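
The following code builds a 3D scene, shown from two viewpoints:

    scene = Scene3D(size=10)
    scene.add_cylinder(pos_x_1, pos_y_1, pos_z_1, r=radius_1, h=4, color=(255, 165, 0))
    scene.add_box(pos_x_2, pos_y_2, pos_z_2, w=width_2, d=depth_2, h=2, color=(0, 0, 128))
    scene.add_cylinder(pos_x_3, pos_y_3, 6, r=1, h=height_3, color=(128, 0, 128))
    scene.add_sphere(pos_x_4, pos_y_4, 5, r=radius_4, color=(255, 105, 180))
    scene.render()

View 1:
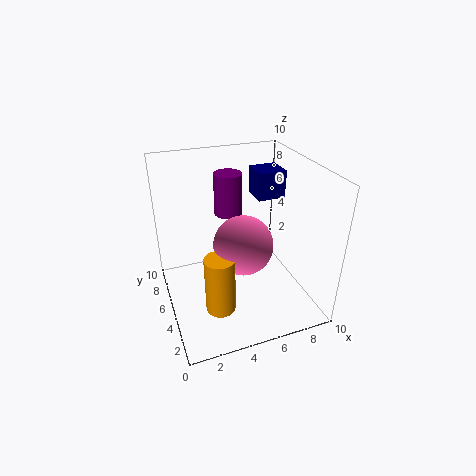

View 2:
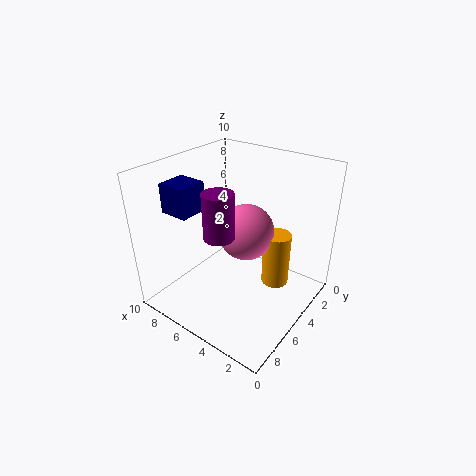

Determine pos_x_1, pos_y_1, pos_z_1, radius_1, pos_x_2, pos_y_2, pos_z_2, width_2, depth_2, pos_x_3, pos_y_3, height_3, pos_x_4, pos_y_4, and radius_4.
pos_x_1 = 3
pos_y_1 = 3
pos_z_1 = 1
radius_1 = 1
pos_x_2 = 7
pos_y_2 = 6
pos_z_2 = 7
width_2 = 2
depth_2 = 2
pos_x_3 = 5
pos_y_3 = 7
height_3 = 3
pos_x_4 = 5
pos_y_4 = 4
radius_4 = 2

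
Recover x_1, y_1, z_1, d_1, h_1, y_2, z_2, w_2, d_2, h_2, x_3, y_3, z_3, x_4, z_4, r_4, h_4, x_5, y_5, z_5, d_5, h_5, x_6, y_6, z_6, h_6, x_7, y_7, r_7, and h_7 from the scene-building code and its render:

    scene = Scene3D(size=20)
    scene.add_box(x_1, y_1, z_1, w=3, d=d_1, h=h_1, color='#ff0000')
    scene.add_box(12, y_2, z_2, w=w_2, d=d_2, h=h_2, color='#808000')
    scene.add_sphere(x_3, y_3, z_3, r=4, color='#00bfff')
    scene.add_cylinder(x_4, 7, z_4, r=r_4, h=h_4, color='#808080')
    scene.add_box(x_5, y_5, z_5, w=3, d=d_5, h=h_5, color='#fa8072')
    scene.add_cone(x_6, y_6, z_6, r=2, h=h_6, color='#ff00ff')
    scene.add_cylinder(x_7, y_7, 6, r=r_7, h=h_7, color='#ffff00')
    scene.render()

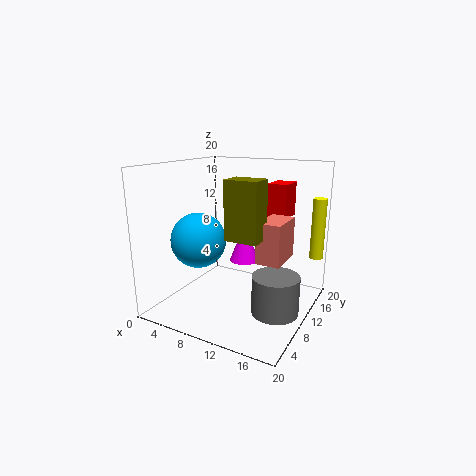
x_1 = 12, y_1 = 15, z_1 = 12, d_1 = 4, h_1 = 5, y_2 = 3, z_2 = 12, w_2 = 4, d_2 = 3, h_2 = 7, x_3 = 4, y_3 = 9, z_3 = 9, x_4 = 17, z_4 = 2, r_4 = 3, h_4 = 5, x_5 = 15, y_5 = 5, z_5 = 9, d_5 = 5, h_5 = 5, x_6 = 11, y_6 = 10, z_6 = 7, h_6 = 5, x_7 = 19, y_7 = 18, r_7 = 1, h_7 = 9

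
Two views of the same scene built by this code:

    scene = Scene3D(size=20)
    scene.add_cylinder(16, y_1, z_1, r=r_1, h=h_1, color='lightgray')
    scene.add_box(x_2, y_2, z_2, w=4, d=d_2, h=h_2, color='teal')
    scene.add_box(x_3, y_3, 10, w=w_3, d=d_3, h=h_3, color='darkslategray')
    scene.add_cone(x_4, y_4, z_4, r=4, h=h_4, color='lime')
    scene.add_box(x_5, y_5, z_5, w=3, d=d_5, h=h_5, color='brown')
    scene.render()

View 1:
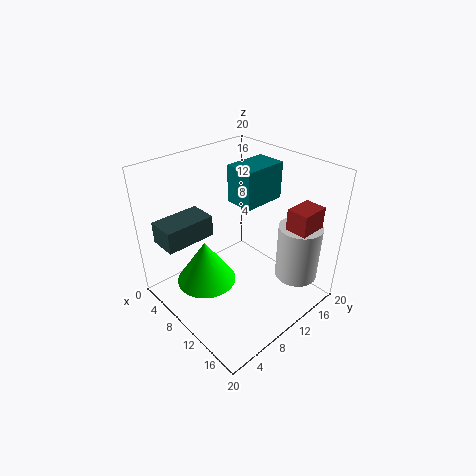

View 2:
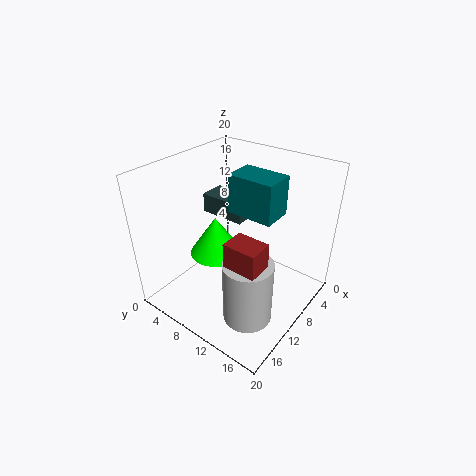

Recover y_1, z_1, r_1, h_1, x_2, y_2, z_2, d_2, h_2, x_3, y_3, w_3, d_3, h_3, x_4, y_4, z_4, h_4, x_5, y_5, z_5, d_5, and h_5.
y_1 = 16, z_1 = 4, r_1 = 3, h_1 = 8, x_2 = 8, y_2 = 10, z_2 = 15, d_2 = 6, h_2 = 5, x_3 = 3, y_3 = 1, w_3 = 4, d_3 = 7, h_3 = 3, x_4 = 9, y_4 = 5, z_4 = 5, h_4 = 6, x_5 = 15, y_5 = 14, z_5 = 12, d_5 = 4, h_5 = 3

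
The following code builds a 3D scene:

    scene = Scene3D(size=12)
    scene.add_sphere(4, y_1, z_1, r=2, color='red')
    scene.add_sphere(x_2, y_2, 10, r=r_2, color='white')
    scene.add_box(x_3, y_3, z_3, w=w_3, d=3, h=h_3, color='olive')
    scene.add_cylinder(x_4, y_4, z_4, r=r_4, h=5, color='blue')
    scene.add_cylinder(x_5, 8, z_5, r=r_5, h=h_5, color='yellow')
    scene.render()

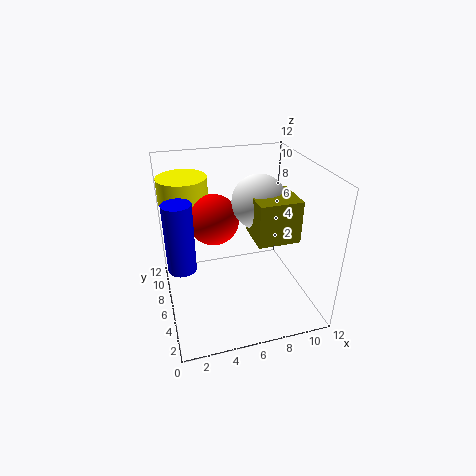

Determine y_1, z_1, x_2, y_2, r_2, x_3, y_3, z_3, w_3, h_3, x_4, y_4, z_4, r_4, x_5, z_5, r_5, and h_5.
y_1 = 6, z_1 = 8, x_2 = 7, y_2 = 4, r_2 = 2, x_3 = 6, y_3 = 1, z_3 = 8, w_3 = 3, h_3 = 3, x_4 = 1, y_4 = 3, z_4 = 6, r_4 = 1, x_5 = 2, z_5 = 9, r_5 = 2, h_5 = 2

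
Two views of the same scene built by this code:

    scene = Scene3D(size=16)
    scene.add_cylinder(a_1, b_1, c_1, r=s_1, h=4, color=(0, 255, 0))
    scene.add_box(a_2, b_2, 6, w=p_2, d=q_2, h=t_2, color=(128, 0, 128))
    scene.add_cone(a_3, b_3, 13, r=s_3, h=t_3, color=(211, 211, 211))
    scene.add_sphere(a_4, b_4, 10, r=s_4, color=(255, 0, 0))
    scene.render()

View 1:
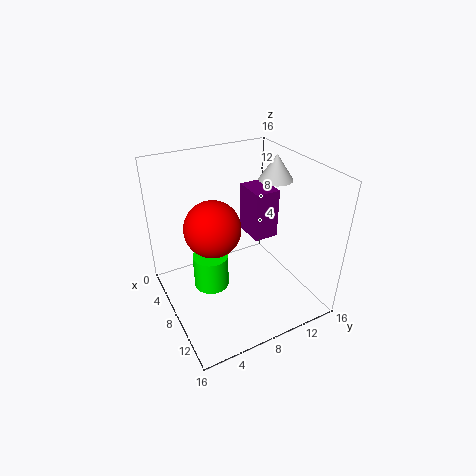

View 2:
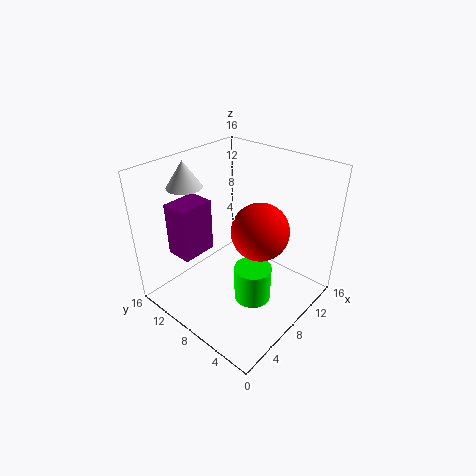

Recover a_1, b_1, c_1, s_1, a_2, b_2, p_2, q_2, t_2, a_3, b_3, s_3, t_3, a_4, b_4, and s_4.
a_1 = 7
b_1 = 5
c_1 = 2
s_1 = 2
a_2 = 3
b_2 = 11
p_2 = 4
q_2 = 3
t_2 = 6
a_3 = 6
b_3 = 14
s_3 = 2
t_3 = 3
a_4 = 8
b_4 = 5
s_4 = 3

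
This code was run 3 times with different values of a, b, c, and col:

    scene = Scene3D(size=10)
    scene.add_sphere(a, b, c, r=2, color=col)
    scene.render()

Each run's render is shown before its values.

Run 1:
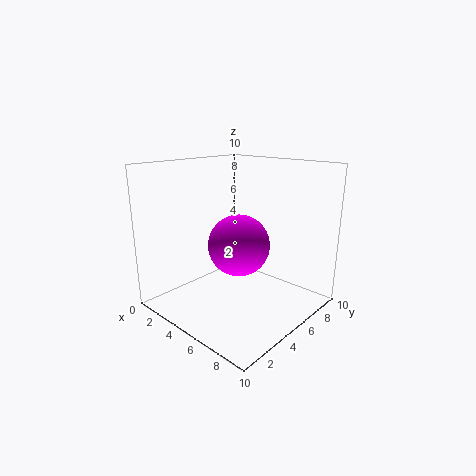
a = 6, b = 4, c = 5, col = 'magenta'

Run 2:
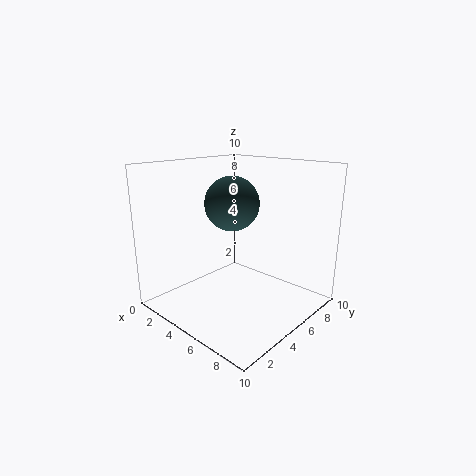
a = 3.5, b = 6, c = 7, col = 'darkslategray'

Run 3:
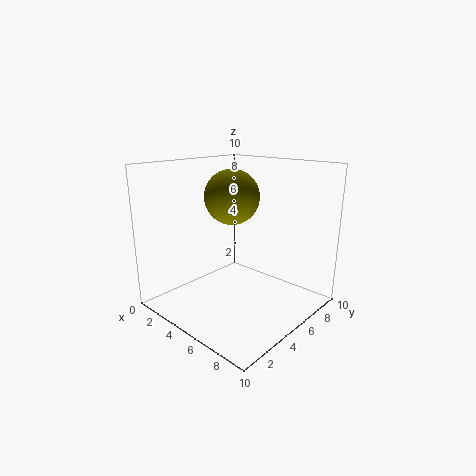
a = 3.5, b = 6, c = 7.5, col = 'olive'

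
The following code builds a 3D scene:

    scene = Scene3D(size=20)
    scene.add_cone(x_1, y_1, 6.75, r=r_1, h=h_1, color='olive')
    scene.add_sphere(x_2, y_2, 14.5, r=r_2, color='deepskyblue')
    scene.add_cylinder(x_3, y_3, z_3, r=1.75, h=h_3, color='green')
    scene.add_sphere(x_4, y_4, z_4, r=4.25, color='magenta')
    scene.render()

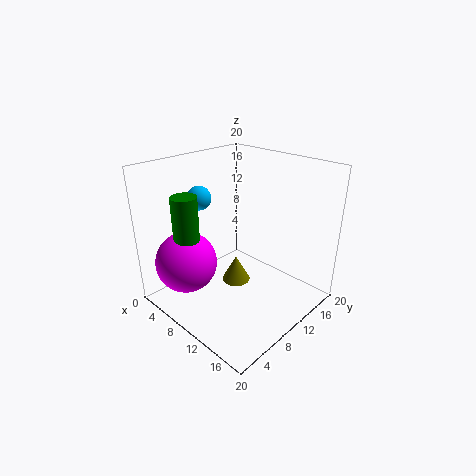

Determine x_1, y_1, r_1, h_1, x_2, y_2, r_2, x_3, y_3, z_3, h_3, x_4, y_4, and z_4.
x_1 = 13.25, y_1 = 6.25, r_1 = 1.75, h_1 = 3.25, x_2 = 3.5, y_2 = 8.75, r_2 = 1.75, x_3 = 6, y_3 = 4.25, z_3 = 8.75, h_3 = 7.75, x_4 = 5.5, y_4 = 4.25, z_4 = 6.75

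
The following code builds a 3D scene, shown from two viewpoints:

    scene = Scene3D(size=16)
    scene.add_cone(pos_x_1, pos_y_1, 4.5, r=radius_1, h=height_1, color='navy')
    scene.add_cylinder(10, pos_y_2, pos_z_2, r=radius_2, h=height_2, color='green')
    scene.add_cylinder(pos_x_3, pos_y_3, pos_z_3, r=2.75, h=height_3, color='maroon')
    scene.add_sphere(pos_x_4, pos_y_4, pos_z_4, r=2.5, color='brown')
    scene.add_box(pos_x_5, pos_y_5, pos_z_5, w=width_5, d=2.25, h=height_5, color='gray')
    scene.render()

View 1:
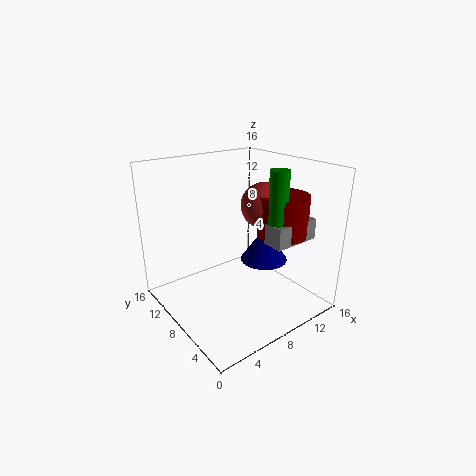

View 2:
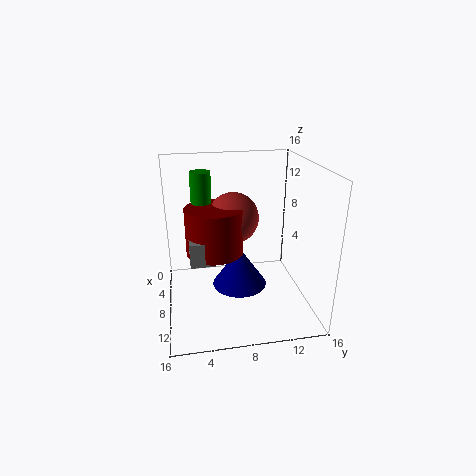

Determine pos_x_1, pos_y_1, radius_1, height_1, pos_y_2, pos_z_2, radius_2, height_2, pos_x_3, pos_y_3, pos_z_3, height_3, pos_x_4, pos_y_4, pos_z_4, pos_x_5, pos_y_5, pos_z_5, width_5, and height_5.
pos_x_1 = 11.5
pos_y_1 = 7.5
radius_1 = 2.75
height_1 = 4
pos_y_2 = 4
pos_z_2 = 8.75
radius_2 = 1
height_2 = 7.25
pos_x_3 = 11.75
pos_y_3 = 5
pos_z_3 = 8.5
height_3 = 4.5
pos_x_4 = 10.75
pos_y_4 = 7
pos_z_4 = 11.5
pos_x_5 = 9
pos_y_5 = 2.5
pos_z_5 = 8.25
width_5 = 5.25
height_5 = 2.25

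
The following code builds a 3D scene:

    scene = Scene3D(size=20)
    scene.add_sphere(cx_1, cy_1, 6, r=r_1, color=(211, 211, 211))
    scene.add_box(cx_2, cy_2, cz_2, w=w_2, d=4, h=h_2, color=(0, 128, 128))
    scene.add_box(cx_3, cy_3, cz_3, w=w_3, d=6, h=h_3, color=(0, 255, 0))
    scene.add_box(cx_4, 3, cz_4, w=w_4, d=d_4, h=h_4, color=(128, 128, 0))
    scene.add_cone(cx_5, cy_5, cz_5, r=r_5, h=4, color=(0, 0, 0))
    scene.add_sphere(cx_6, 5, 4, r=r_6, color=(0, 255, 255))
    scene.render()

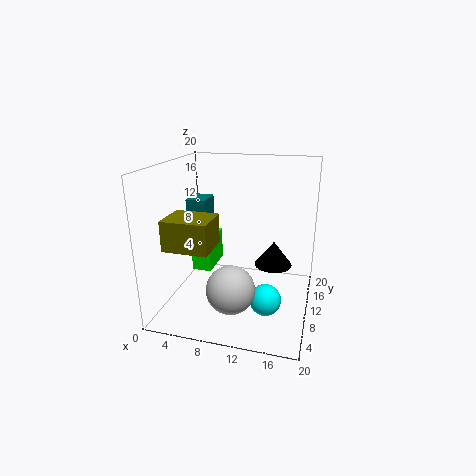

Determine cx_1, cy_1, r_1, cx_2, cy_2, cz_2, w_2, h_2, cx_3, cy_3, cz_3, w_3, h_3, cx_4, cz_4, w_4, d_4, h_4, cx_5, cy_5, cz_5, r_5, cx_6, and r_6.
cx_1 = 11, cy_1 = 3, r_1 = 3, cx_2 = 1, cy_2 = 13, cz_2 = 7, w_2 = 3, h_2 = 7, cx_3 = 2, cy_3 = 12, cz_3 = 3, w_3 = 3, h_3 = 5, cx_4 = 2, cz_4 = 10, w_4 = 6, d_4 = 5, h_4 = 4, cx_5 = 14, cy_5 = 17, cz_5 = 3, r_5 = 3, cx_6 = 15, r_6 = 2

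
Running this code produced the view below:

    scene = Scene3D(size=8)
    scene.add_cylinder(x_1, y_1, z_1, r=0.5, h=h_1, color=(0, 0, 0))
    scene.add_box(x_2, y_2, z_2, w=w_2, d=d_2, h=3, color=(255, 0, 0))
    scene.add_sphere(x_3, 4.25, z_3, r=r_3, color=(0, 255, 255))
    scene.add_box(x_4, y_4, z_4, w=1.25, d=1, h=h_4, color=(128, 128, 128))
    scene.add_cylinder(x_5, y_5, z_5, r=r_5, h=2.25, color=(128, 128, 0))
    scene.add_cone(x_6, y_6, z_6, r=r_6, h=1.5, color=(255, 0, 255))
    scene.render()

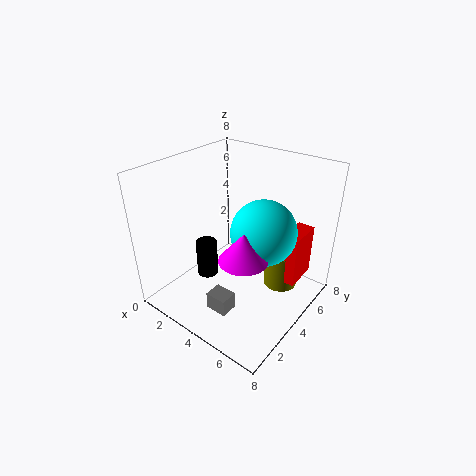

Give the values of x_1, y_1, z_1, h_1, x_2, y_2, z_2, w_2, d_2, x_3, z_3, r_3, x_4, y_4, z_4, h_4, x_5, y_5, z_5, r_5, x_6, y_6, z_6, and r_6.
x_1 = 4.25; y_1 = 1.25; z_1 = 3.5; h_1 = 1.75; x_2 = 6; y_2 = 5.25; z_2 = 1.25; w_2 = 1; d_2 = 2; x_3 = 5.5; z_3 = 4.75; r_3 = 1.75; x_4 = 3.5; y_4 = 1.75; z_4 = 0.25; h_4 = 1; x_5 = 5.75; y_5 = 6; z_5 = 0.5; r_5 = 1; x_6 = 5.5; y_6 = 2.5; z_6 = 4; r_6 = 1.25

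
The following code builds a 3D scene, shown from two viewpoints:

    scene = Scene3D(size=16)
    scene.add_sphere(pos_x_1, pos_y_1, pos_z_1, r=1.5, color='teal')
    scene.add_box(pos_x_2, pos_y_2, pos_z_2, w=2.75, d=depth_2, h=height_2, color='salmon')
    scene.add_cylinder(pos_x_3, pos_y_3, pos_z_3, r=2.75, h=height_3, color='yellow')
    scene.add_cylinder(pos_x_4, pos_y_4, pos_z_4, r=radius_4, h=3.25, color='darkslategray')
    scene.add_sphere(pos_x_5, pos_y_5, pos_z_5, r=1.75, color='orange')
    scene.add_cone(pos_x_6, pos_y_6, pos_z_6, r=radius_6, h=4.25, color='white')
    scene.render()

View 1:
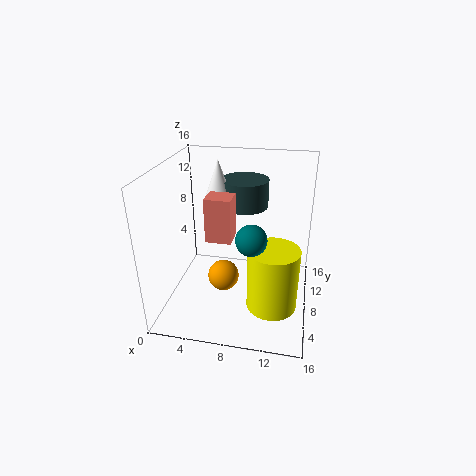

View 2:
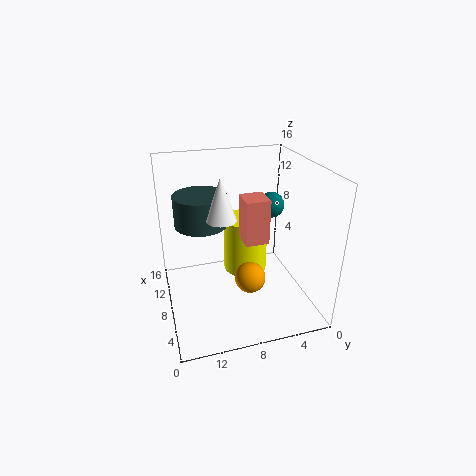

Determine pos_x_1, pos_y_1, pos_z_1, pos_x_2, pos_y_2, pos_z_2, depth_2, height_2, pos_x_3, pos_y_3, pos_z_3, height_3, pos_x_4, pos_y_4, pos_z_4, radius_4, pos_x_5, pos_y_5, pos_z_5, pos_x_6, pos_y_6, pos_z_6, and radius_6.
pos_x_1 = 10.25; pos_y_1 = 3.25; pos_z_1 = 10.5; pos_x_2 = 5; pos_y_2 = 5.5; pos_z_2 = 8.5; depth_2 = 2.5; height_2 = 4.75; pos_x_3 = 12.25; pos_y_3 = 5.75; pos_z_3 = 1.25; height_3 = 7; pos_x_4 = 8; pos_y_4 = 12; pos_z_4 = 10.25; radius_4 = 2.75; pos_x_5 = 6.5; pos_y_5 = 7; pos_z_5 = 3.5; pos_x_6 = 5.25; pos_y_6 = 10.5; pos_z_6 = 11.75; radius_6 = 1.5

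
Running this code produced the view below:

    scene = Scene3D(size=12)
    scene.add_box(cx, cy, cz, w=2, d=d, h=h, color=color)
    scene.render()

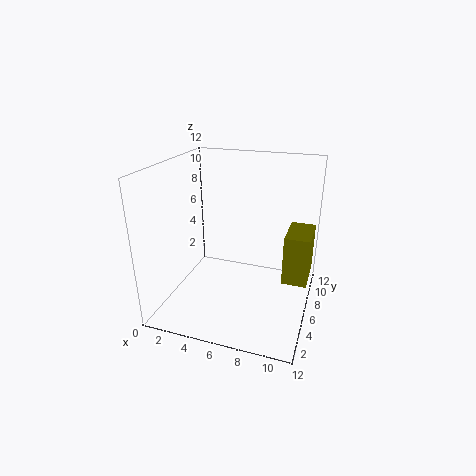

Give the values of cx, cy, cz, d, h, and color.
cx = 10; cy = 5; cz = 3; d = 3.5; h = 4; color = 'olive'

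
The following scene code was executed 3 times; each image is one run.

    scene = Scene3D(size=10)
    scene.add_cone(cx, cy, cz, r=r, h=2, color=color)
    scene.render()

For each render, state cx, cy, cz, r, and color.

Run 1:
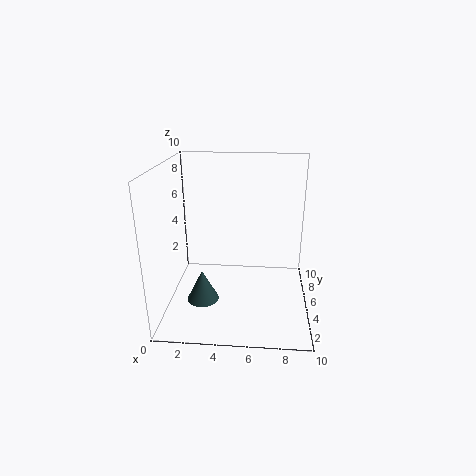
cx = 3
cy = 2
cz = 2
r = 1
color = 'darkslategray'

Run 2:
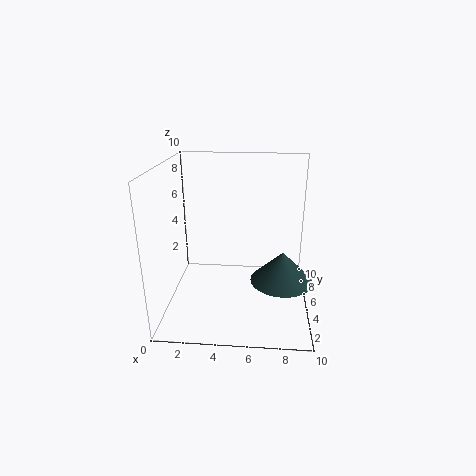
cx = 8
cy = 3
cz = 3
r = 2
color = 'darkslategray'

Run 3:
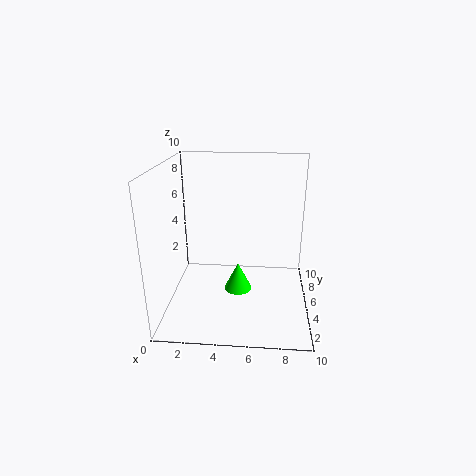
cx = 5
cy = 5
cz = 1
r = 1
color = 'lime'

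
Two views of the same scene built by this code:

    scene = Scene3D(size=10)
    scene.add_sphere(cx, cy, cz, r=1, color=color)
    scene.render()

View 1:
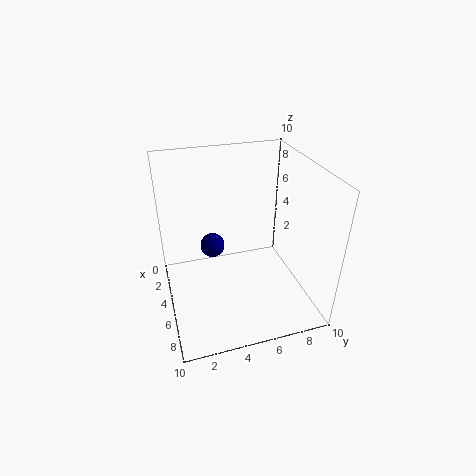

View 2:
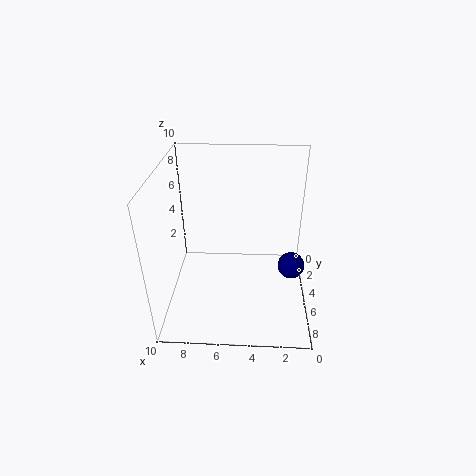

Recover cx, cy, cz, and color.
cx = 1; cy = 4; cz = 2; color = 'navy'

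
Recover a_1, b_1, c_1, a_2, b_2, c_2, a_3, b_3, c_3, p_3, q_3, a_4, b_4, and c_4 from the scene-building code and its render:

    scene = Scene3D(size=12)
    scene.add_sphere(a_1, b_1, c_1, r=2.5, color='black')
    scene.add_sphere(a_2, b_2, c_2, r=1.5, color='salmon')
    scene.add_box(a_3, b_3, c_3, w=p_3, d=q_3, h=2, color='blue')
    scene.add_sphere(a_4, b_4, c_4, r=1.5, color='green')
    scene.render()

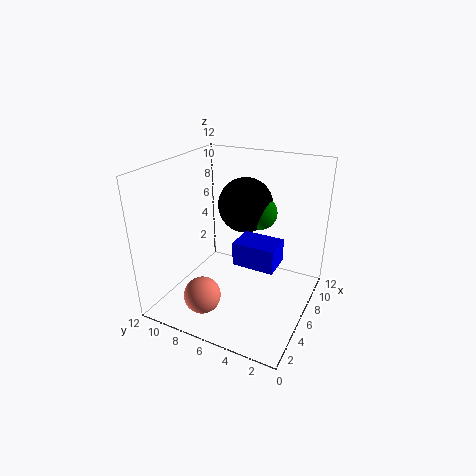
a_1 = 9.5, b_1 = 7, c_1 = 7.5, a_2 = 2.5, b_2 = 7.5, c_2 = 2, a_3 = 5, b_3 = 2.5, c_3 = 4, p_3 = 2.5, q_3 = 3.5, a_4 = 9.5, b_4 = 5.5, c_4 = 7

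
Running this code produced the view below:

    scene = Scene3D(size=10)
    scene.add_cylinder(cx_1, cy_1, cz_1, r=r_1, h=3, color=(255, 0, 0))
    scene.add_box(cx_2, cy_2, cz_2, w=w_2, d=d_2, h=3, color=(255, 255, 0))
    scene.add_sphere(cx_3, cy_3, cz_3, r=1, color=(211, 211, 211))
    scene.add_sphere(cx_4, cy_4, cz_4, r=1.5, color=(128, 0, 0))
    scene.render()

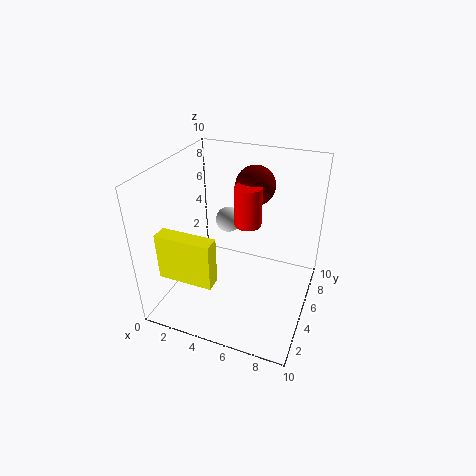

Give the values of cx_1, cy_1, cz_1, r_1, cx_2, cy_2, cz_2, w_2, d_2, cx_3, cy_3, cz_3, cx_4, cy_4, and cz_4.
cx_1 = 5, cy_1 = 7, cz_1 = 5, r_1 = 1, cx_2 = 1.5, cy_2 = 0.5, cz_2 = 4, w_2 = 3.5, d_2 = 1, cx_3 = 3, cy_3 = 8, cz_3 = 4.5, cx_4 = 5, cy_4 = 8.5, cz_4 = 7.5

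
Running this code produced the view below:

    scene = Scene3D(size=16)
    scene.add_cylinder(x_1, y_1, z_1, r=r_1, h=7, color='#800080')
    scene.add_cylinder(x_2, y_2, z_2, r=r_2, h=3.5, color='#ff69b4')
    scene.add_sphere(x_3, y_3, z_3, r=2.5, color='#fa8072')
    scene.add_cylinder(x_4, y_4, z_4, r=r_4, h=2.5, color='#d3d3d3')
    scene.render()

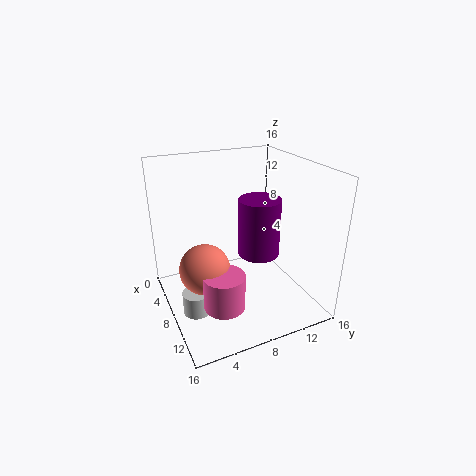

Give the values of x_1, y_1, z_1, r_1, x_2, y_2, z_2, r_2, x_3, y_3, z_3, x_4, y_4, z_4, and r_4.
x_1 = 6.5, y_1 = 11.5, z_1 = 4.5, r_1 = 2.5, x_2 = 13.5, y_2 = 4, z_2 = 4, r_2 = 2, x_3 = 11, y_3 = 3, z_3 = 7, x_4 = 9, y_4 = 2.5, z_4 = 0.5, r_4 = 1.5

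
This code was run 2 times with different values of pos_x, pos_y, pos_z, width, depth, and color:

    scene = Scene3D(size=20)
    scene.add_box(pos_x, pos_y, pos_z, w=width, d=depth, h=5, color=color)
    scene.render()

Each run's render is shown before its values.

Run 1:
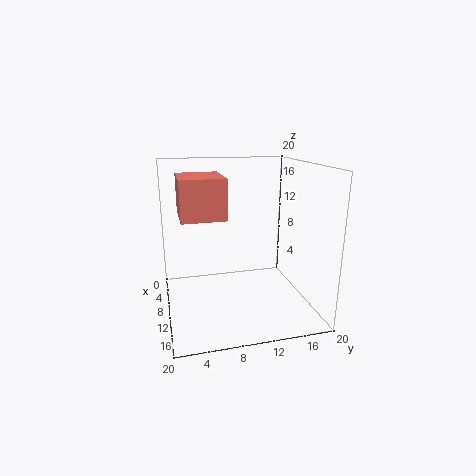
pos_x = 8.5
pos_y = 2
pos_z = 14
width = 6.5
depth = 5.5
color = 'salmon'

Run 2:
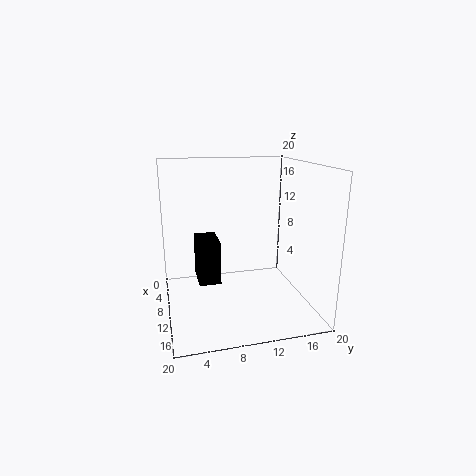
pos_x = 14
pos_y = 3.5
pos_z = 7.5
width = 4
depth = 2.5
color = 'black'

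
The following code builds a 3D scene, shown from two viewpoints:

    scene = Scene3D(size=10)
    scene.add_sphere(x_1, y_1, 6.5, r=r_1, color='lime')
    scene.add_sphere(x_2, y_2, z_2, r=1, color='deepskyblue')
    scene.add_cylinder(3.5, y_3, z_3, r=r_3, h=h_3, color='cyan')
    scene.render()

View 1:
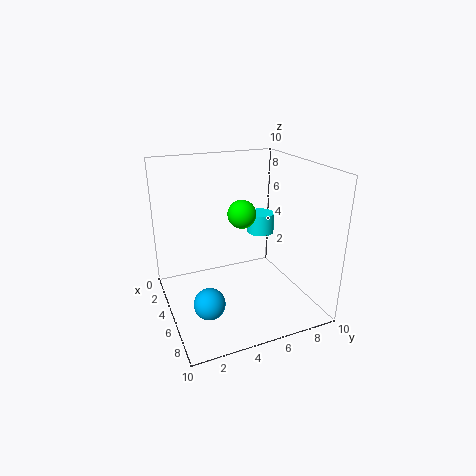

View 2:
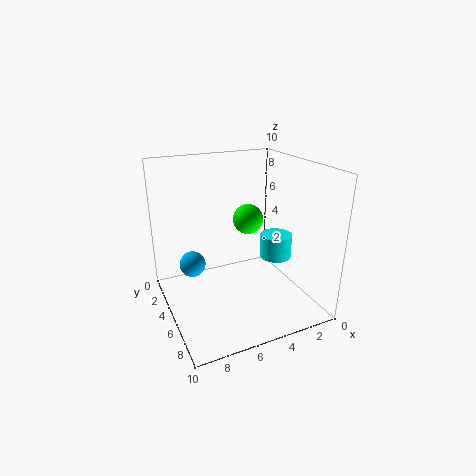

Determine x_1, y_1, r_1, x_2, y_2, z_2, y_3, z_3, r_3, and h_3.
x_1 = 4.5; y_1 = 5.5; r_1 = 1; x_2 = 7.5; y_2 = 2; z_2 = 2; y_3 = 7.5; z_3 = 4.5; r_3 = 1; h_3 = 1.5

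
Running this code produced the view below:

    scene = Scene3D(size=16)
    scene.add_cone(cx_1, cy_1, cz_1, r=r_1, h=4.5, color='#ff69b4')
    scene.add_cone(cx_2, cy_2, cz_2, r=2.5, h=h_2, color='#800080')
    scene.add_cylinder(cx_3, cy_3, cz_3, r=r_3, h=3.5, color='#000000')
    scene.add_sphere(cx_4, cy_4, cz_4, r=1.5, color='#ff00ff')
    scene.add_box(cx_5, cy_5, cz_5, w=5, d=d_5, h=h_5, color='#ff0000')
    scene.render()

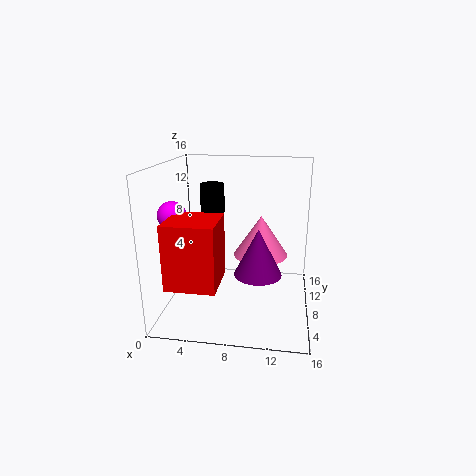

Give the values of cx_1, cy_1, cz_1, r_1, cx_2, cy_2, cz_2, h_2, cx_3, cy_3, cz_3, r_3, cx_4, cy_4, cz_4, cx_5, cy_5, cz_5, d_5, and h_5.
cx_1 = 10.5; cy_1 = 8.5; cz_1 = 6; r_1 = 3; cx_2 = 10.5; cy_2 = 5.5; cz_2 = 5; h_2 = 5; cx_3 = 4; cy_3 = 13; cz_3 = 9.5; r_3 = 1.5; cx_4 = 1.5; cy_4 = 5.5; cz_4 = 11; cx_5 = 2; cy_5 = 0.5; cz_5 = 5; d_5 = 5; h_5 = 6.5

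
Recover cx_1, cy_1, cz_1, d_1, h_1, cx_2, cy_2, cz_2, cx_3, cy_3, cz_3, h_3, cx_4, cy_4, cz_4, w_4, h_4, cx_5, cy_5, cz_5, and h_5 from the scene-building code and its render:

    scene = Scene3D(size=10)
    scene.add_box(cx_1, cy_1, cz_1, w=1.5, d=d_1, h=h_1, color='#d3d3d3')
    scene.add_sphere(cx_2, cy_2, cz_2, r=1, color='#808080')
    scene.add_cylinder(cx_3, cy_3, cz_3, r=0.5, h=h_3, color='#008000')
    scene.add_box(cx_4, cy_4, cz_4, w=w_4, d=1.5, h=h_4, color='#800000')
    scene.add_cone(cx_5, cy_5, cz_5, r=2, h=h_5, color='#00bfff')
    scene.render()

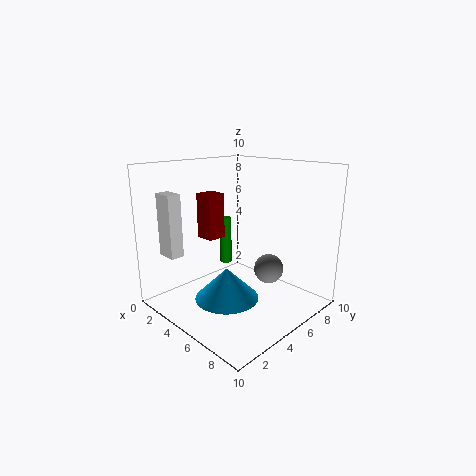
cx_1 = 0.5
cy_1 = 1.5
cz_1 = 3.5
d_1 = 1
h_1 = 4.5
cx_2 = 7
cy_2 = 6
cz_2 = 3
cx_3 = 0.5
cy_3 = 8
cz_3 = 1
h_3 = 4
cx_4 = 0.5
cy_4 = 5
cz_4 = 4
w_4 = 1.5
h_4 = 3.5
cx_5 = 6.5
cy_5 = 2.5
cz_5 = 2
h_5 = 2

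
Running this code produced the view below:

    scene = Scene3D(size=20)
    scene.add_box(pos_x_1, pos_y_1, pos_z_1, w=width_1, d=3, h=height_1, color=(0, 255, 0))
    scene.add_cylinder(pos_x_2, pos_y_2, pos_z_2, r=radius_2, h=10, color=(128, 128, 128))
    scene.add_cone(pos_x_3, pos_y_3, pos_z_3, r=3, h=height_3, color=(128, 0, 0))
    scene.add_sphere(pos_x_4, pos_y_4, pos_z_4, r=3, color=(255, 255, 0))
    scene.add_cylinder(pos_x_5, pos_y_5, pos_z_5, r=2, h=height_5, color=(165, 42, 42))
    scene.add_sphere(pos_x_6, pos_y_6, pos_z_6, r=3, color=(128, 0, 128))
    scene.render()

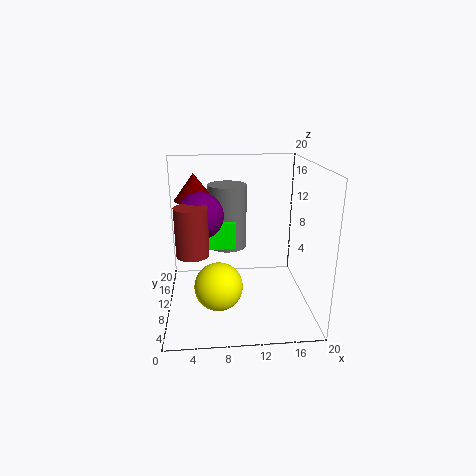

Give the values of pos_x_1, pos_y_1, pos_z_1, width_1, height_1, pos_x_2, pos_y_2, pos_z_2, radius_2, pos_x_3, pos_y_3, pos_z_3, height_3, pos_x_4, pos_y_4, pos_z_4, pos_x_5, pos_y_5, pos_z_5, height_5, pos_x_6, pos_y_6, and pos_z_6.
pos_x_1 = 6, pos_y_1 = 13, pos_z_1 = 7, width_1 = 4, height_1 = 4, pos_x_2 = 9, pos_y_2 = 17, pos_z_2 = 6, radius_2 = 3, pos_x_3 = 4, pos_y_3 = 16, pos_z_3 = 14, height_3 = 4, pos_x_4 = 7, pos_y_4 = 4, pos_z_4 = 6, pos_x_5 = 4, pos_y_5 = 5, pos_z_5 = 10, height_5 = 6, pos_x_6 = 5, pos_y_6 = 8, pos_z_6 = 14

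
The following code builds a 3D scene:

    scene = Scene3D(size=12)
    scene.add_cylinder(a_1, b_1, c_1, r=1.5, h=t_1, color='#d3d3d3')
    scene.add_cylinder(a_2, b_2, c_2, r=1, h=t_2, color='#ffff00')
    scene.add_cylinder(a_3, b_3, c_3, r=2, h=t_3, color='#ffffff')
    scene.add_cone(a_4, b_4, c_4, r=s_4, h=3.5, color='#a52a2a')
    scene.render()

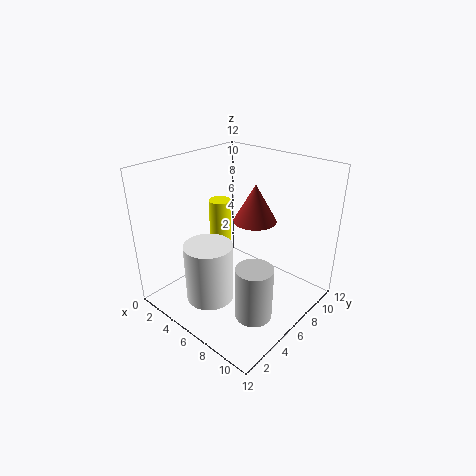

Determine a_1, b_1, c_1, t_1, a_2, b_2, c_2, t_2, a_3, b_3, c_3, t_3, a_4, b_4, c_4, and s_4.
a_1 = 9; b_1 = 4.5; c_1 = 0.5; t_1 = 4.5; a_2 = 2.5; b_2 = 7.5; c_2 = 2; t_2 = 6; a_3 = 5; b_3 = 3.5; c_3 = 1; t_3 = 5; a_4 = 5; b_4 = 9.5; c_4 = 6; s_4 = 2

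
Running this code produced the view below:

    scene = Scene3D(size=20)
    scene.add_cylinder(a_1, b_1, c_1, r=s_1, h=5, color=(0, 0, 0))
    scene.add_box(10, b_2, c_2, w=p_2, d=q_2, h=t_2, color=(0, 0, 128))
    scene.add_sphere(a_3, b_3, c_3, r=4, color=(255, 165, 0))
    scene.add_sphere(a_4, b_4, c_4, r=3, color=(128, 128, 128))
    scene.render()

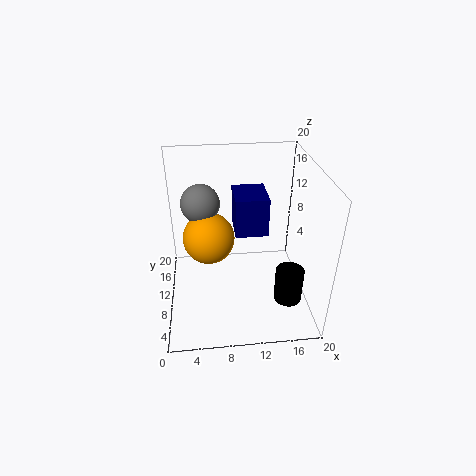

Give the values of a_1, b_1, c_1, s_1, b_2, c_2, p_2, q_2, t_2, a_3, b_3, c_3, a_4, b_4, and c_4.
a_1 = 17; b_1 = 7; c_1 = 1; s_1 = 2; b_2 = 13; c_2 = 8; p_2 = 5; q_2 = 6; t_2 = 6; a_3 = 6; b_3 = 15; c_3 = 7; a_4 = 5; b_4 = 17; c_4 = 12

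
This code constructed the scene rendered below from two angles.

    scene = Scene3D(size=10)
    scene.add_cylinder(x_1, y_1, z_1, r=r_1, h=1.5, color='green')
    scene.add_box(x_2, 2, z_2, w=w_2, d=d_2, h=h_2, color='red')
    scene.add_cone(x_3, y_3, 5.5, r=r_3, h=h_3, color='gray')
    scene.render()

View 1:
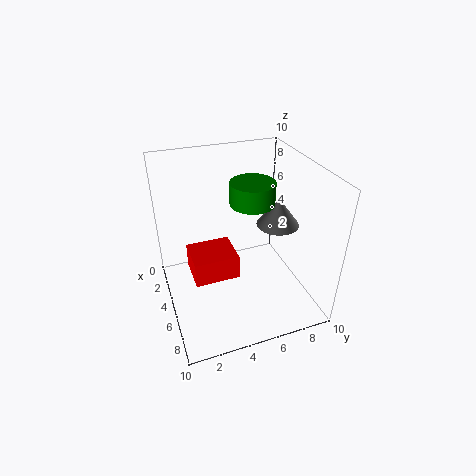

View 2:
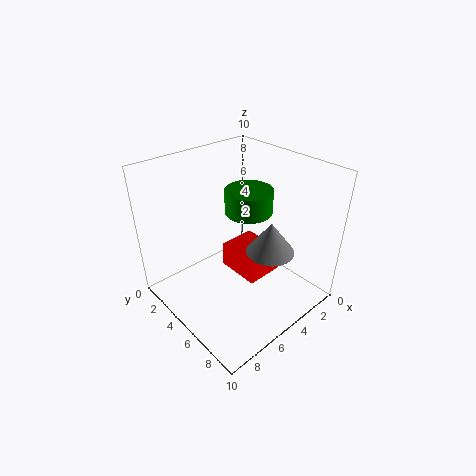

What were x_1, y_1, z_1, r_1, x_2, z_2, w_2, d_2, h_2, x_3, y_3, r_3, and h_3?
x_1 = 5
y_1 = 6
z_1 = 7.5
r_1 = 1.5
x_2 = 1
z_2 = 0.5
w_2 = 3
d_2 = 3.5
h_2 = 2
x_3 = 5
y_3 = 8
r_3 = 1.5
h_3 = 2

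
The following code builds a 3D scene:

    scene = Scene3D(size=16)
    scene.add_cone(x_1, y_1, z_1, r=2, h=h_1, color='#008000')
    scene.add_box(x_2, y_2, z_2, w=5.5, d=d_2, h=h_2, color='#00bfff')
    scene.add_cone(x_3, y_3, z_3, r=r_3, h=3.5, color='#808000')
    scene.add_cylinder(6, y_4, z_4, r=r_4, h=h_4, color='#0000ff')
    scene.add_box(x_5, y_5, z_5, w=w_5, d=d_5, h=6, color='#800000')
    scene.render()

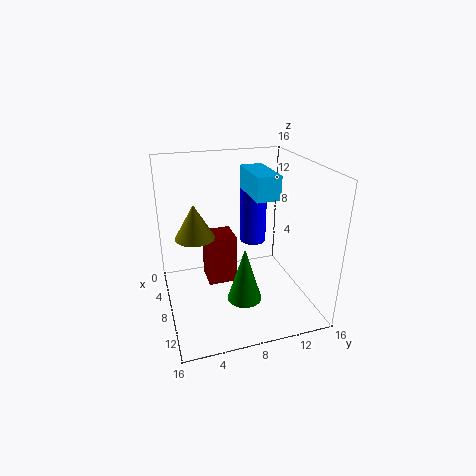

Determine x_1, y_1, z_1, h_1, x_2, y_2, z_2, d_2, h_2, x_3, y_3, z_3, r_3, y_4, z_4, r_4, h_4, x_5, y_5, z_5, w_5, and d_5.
x_1 = 9; y_1 = 8.5; z_1 = 0.5; h_1 = 6.5; x_2 = 5.5; y_2 = 9; z_2 = 13; d_2 = 2.5; h_2 = 2.5; x_3 = 9.5; y_3 = 3; z_3 = 9.5; r_3 = 2; y_4 = 10.5; z_4 = 6.5; r_4 = 1.5; h_4 = 8; x_5 = 2.5; y_5 = 5; z_5 = 1; w_5 = 3.5; d_5 = 3.5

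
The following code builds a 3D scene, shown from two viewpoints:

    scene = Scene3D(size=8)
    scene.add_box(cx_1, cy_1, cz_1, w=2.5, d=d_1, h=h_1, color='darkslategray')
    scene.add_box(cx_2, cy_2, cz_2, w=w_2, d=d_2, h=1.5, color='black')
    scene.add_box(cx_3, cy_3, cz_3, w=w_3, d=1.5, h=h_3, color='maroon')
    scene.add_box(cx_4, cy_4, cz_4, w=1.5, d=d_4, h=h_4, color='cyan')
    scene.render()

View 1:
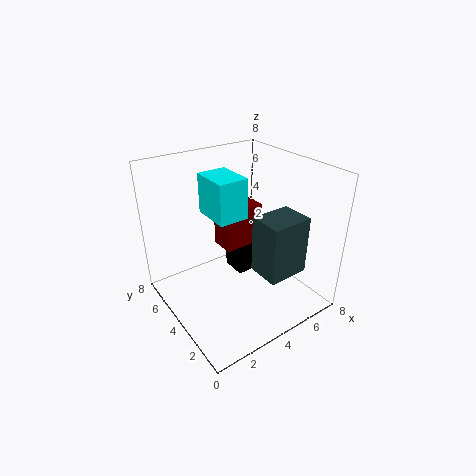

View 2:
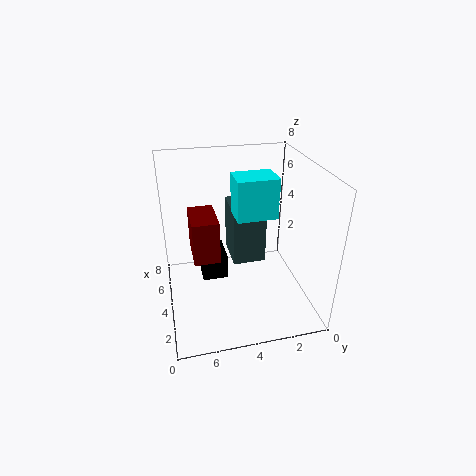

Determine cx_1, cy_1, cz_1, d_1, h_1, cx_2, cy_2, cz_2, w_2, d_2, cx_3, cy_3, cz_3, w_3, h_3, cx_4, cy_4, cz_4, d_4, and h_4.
cx_1 = 5; cy_1 = 2; cz_1 = 1.5; d_1 = 2; h_1 = 3.5; cx_2 = 4.5; cy_2 = 4.5; cz_2 = 1; w_2 = 2; d_2 = 1.5; cx_3 = 4; cy_3 = 5; cz_3 = 2.5; w_3 = 2.5; h_3 = 2.5; cx_4 = 2; cy_4 = 2.5; cz_4 = 6; d_4 = 2; h_4 = 2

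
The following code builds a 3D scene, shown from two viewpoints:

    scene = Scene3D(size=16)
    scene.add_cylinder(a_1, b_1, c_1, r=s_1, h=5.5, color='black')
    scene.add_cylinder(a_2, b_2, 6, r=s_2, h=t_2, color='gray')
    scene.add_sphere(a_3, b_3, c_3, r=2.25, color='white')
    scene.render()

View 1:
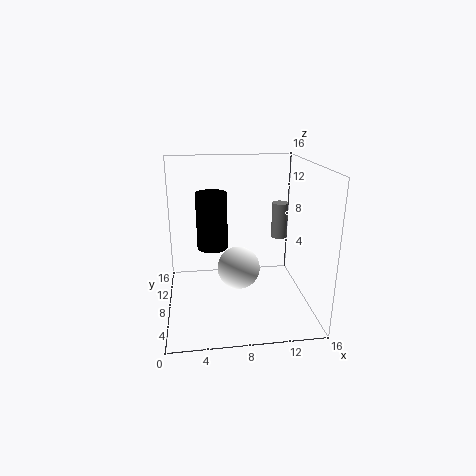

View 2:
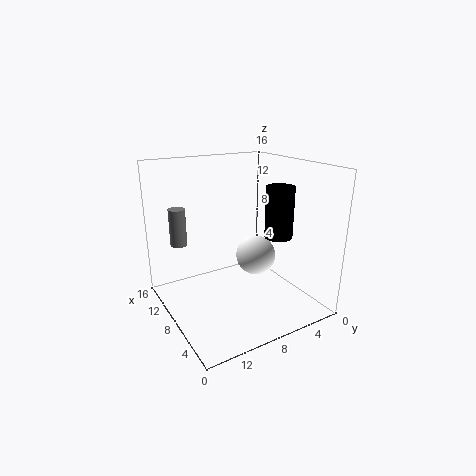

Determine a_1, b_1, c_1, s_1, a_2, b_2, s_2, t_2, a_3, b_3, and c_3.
a_1 = 5; b_1 = 4.75; c_1 = 8.5; s_1 = 1.5; a_2 = 14; b_2 = 12.75; s_2 = 1; t_2 = 4.5; a_3 = 7.75; b_3 = 5.75; c_3 = 5.5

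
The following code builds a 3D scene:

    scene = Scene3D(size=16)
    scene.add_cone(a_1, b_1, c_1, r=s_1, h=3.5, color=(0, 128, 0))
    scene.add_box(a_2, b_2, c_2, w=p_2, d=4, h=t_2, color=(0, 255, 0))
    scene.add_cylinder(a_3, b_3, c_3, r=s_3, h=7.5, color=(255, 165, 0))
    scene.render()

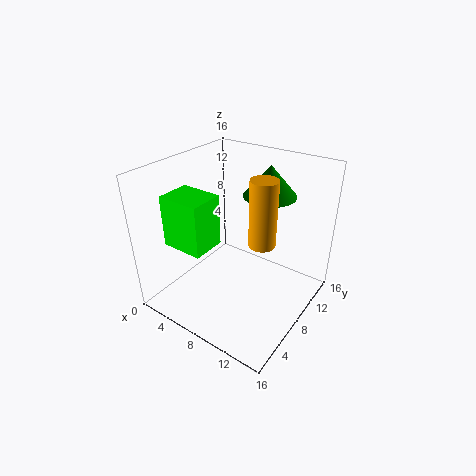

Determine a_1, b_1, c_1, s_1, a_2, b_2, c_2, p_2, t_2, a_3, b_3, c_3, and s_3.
a_1 = 9.5
b_1 = 12
c_1 = 12
s_1 = 3
a_2 = 0.5
b_2 = 4
c_2 = 6.5
p_2 = 5
t_2 = 6
a_3 = 10.5
b_3 = 9
c_3 = 7.5
s_3 = 1.5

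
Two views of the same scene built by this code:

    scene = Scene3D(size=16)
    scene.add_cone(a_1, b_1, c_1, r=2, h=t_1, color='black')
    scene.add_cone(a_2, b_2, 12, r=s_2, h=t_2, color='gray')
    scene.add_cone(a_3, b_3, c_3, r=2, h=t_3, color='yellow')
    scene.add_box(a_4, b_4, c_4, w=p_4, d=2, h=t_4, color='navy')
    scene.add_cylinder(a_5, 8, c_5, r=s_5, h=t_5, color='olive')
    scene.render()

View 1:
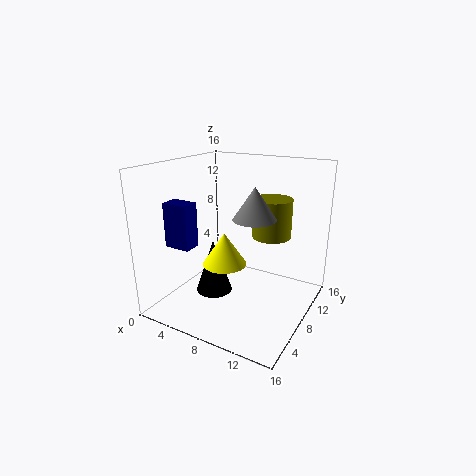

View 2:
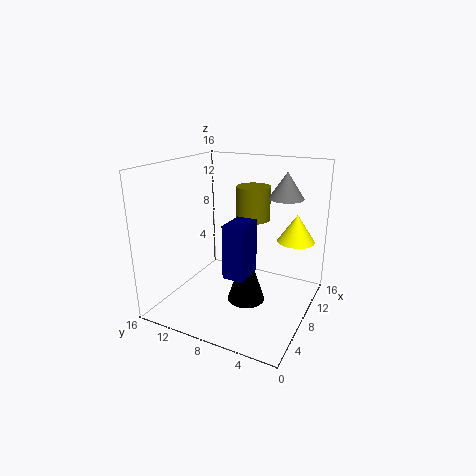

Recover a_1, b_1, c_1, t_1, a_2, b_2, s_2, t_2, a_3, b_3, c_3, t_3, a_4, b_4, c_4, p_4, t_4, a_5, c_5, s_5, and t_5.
a_1 = 6
b_1 = 6
c_1 = 2
t_1 = 6
a_2 = 12
b_2 = 4
s_2 = 2
t_2 = 3
a_3 = 10
b_3 = 2
c_3 = 8
t_3 = 3
a_4 = 1
b_4 = 4
c_4 = 7
p_4 = 3
t_4 = 5
a_5 = 12
c_5 = 9
s_5 = 2
t_5 = 4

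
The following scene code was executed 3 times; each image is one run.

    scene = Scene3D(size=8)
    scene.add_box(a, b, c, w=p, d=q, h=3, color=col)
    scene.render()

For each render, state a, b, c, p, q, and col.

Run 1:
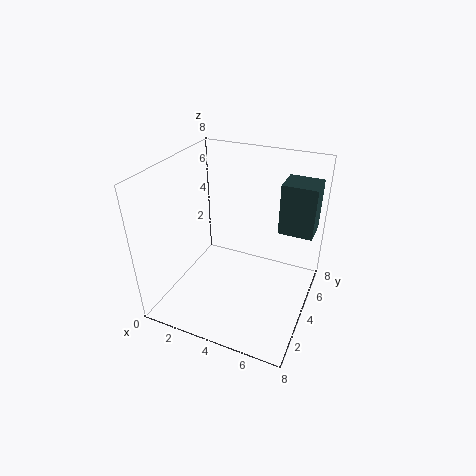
a = 5.75
b = 5.75
c = 3.75
p = 2
q = 1.75
col = 'darkslategray'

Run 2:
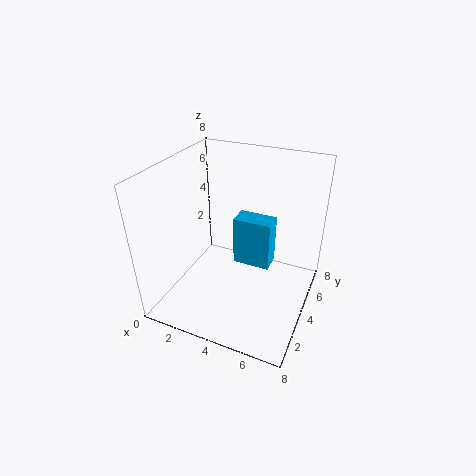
a = 3.25
b = 5
c = 1.5
p = 2.25
q = 1.25
col = 'deepskyblue'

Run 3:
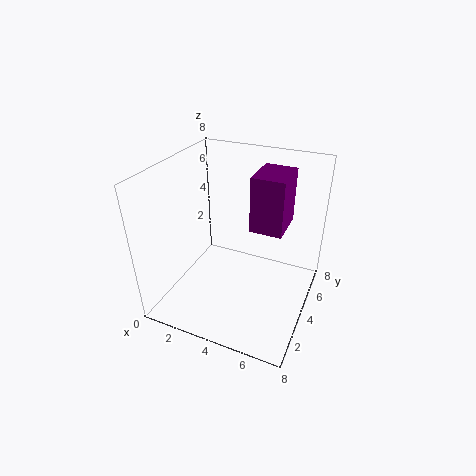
a = 4.75
b = 3.75
c = 4.75
p = 1.75
q = 2.25
col = 'purple'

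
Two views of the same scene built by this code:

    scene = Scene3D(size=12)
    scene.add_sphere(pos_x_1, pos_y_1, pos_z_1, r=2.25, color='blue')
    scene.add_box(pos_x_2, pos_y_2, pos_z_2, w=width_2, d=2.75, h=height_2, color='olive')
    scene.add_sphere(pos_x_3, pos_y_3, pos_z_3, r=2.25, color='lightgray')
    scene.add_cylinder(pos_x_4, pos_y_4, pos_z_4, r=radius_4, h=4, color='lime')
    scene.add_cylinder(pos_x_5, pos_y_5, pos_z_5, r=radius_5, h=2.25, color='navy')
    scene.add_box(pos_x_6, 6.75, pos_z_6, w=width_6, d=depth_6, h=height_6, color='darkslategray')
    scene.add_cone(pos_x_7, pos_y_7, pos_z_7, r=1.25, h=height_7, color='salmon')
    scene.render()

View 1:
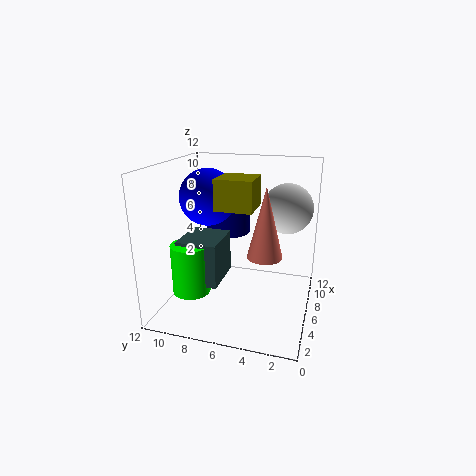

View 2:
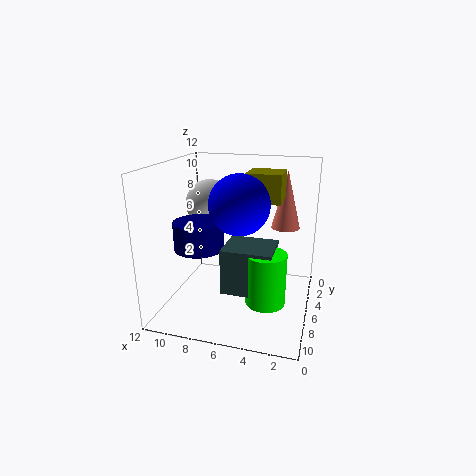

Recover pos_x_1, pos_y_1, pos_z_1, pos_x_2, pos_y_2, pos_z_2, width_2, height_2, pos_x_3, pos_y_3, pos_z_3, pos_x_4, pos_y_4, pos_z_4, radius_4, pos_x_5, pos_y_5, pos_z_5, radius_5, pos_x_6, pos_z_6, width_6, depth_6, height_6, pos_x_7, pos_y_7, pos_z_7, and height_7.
pos_x_1 = 5.25, pos_y_1 = 8.25, pos_z_1 = 9.5, pos_x_2 = 2.5, pos_y_2 = 4, pos_z_2 = 9.25, width_2 = 2.75, height_2 = 2.25, pos_x_3 = 9.75, pos_y_3 = 2.5, pos_z_3 = 7.75, pos_x_4 = 3, pos_y_4 = 9, pos_z_4 = 2.25, radius_4 = 1.5, pos_x_5 = 8.75, pos_y_5 = 7.75, pos_z_5 = 5.5, radius_5 = 2, pos_x_6 = 2.5, pos_z_6 = 3, width_6 = 3.75, depth_6 = 3.25, height_6 = 3.5, pos_x_7 = 2.5, pos_y_7 = 3, pos_z_7 = 6.25, height_7 = 5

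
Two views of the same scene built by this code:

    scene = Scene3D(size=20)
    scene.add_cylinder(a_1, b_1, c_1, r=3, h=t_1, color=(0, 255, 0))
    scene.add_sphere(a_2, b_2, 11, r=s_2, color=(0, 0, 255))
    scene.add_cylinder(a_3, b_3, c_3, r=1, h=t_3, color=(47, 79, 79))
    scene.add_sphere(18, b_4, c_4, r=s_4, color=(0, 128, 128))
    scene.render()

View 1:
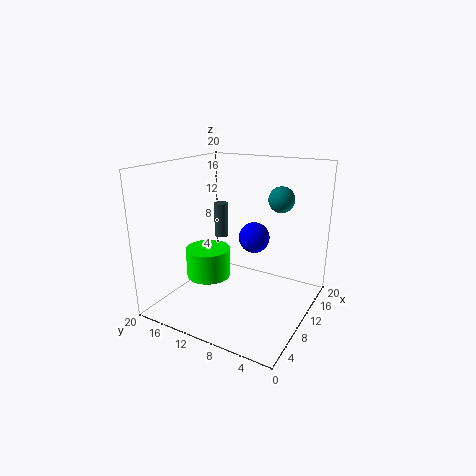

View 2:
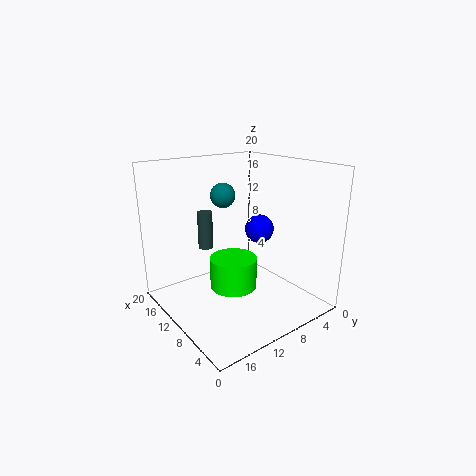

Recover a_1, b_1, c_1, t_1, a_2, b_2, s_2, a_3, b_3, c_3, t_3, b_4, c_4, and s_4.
a_1 = 7, b_1 = 13, c_1 = 5, t_1 = 4, a_2 = 9, b_2 = 7, s_2 = 2, a_3 = 12, b_3 = 14, c_3 = 9, t_3 = 5, b_4 = 7, c_4 = 14, s_4 = 2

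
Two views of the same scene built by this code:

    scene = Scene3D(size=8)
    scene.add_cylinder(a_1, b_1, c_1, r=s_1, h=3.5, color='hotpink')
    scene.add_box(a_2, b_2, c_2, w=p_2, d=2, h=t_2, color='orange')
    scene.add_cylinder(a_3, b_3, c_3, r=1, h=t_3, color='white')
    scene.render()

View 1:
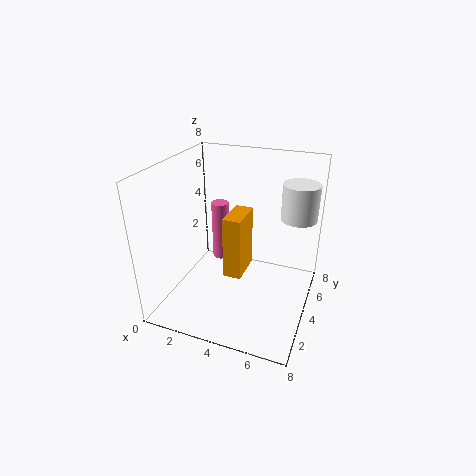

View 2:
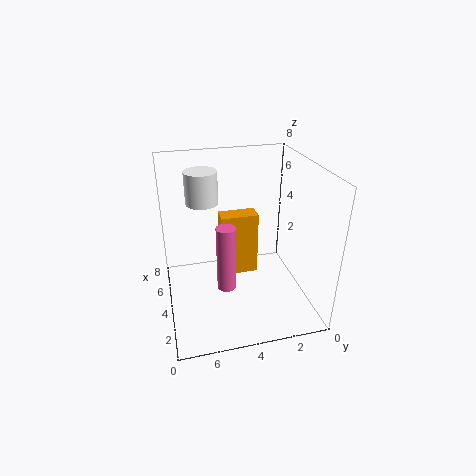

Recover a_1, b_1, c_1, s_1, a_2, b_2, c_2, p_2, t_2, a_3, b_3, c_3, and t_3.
a_1 = 2.5; b_1 = 5; c_1 = 2; s_1 = 0.5; a_2 = 3.5; b_2 = 3; c_2 = 2; p_2 = 1; t_2 = 3.5; a_3 = 7; b_3 = 5.5; c_3 = 5; t_3 = 2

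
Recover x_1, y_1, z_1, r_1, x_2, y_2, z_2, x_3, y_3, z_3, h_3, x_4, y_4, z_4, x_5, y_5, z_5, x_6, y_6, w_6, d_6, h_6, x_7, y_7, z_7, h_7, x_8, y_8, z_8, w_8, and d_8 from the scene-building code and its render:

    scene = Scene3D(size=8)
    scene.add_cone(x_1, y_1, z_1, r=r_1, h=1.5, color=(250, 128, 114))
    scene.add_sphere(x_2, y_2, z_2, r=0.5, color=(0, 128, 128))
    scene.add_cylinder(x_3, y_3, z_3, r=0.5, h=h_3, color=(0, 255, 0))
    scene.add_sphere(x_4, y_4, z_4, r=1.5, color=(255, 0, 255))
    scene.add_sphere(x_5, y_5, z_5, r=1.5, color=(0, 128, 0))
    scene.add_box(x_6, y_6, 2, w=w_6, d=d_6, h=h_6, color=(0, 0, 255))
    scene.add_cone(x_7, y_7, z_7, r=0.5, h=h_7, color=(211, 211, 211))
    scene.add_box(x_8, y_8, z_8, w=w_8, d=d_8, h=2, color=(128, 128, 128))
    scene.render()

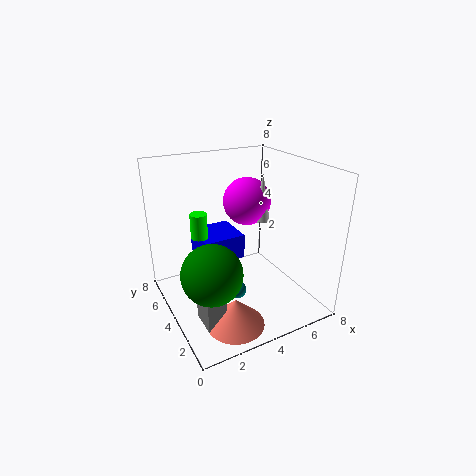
x_1 = 2.5
y_1 = 1.5
z_1 = 0.5
r_1 = 1.5
x_2 = 4
y_2 = 4
z_2 = 0.5
x_3 = 2.5
y_3 = 6
z_3 = 3.5
h_3 = 1.5
x_4 = 6
y_4 = 6.5
z_4 = 5
x_5 = 1.5
y_5 = 2
z_5 = 3.5
x_6 = 2.5
y_6 = 5
w_6 = 2.5
d_6 = 2.5
h_6 = 1.5
x_7 = 6.5
y_7 = 5.5
z_7 = 4
h_7 = 3
x_8 = 1
y_8 = 1.5
z_8 = 0.5
w_8 = 1
d_8 = 1.5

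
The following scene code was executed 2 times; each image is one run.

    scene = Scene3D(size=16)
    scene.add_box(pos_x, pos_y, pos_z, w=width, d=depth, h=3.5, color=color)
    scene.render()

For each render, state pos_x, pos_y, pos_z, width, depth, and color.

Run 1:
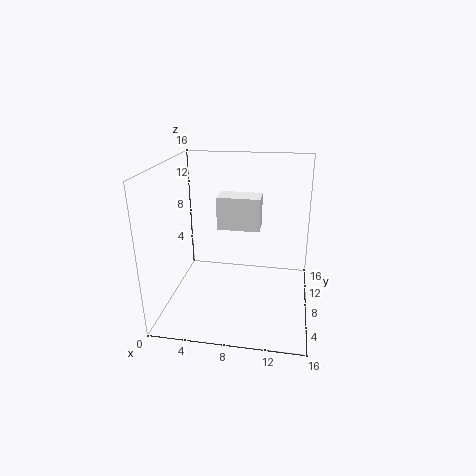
pos_x = 6
pos_y = 6.5
pos_z = 9.5
width = 4.5
depth = 2.5
color = 'white'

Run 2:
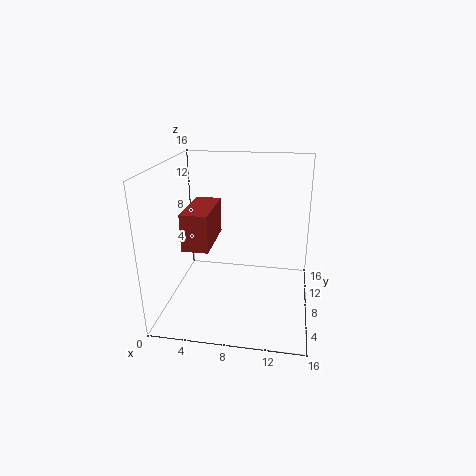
pos_x = 4
pos_y = 1
pos_z = 9.5
width = 2.5
depth = 5.5
color = 'brown'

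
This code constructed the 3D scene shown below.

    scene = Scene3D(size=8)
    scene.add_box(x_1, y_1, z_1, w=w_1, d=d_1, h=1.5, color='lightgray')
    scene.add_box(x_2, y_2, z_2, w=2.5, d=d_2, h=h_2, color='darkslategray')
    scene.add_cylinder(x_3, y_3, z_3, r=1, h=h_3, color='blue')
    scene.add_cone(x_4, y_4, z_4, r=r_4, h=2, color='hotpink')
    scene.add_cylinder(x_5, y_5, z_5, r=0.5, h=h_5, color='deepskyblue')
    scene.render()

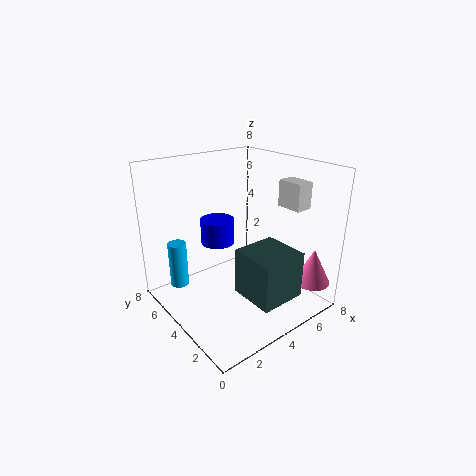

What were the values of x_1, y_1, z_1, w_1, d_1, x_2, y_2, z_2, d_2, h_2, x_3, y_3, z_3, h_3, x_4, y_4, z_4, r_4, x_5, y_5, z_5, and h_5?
x_1 = 6.5, y_1 = 2, z_1 = 5.5, w_1 = 1, d_1 = 1.5, x_2 = 3, y_2 = 0.5, z_2 = 1.5, d_2 = 2.5, h_2 = 2.5, x_3 = 4, y_3 = 6, z_3 = 3, h_3 = 1.5, x_4 = 7, y_4 = 1, z_4 = 1.5, r_4 = 1, x_5 = 1, y_5 = 5.5, z_5 = 1.5, h_5 = 2.5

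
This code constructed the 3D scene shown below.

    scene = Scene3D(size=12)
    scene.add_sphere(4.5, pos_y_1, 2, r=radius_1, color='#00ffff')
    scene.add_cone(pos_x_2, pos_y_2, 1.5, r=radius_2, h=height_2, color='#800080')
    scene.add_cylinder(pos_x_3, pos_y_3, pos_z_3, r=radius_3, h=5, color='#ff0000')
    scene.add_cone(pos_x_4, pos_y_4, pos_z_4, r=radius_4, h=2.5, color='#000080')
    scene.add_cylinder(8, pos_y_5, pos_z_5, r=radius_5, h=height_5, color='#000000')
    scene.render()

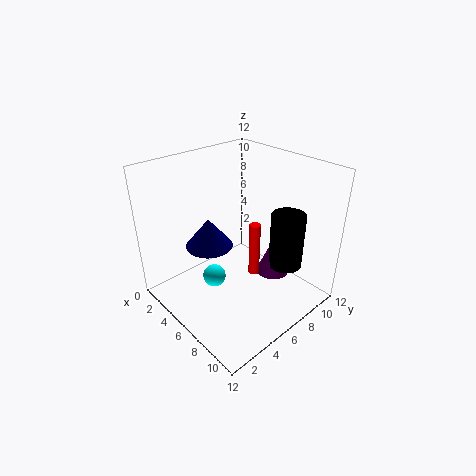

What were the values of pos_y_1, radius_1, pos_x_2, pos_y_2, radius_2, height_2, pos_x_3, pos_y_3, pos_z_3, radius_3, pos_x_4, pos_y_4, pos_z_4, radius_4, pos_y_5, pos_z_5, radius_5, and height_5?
pos_y_1 = 4.5
radius_1 = 1
pos_x_2 = 7
pos_y_2 = 9.5
radius_2 = 1.5
height_2 = 3.5
pos_x_3 = 6
pos_y_3 = 8
pos_z_3 = 1.5
radius_3 = 0.5
pos_x_4 = 4
pos_y_4 = 4.5
pos_z_4 = 5
radius_4 = 2
pos_y_5 = 10
pos_z_5 = 2.5
radius_5 = 1.5
height_5 = 5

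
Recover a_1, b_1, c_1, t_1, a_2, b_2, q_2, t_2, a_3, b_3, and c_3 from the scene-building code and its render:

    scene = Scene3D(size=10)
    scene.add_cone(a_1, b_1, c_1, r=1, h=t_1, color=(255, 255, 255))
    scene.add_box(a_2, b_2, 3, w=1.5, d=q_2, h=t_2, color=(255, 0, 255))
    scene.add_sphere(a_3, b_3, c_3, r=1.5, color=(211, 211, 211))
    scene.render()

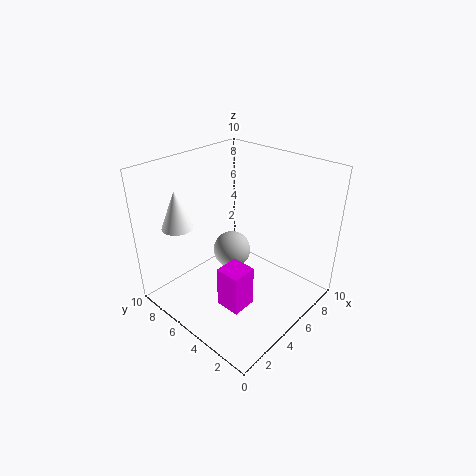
a_1 = 1.5, b_1 = 7, c_1 = 6.5, t_1 = 2.5, a_2 = 1, b_2 = 1.5, q_2 = 1.5, t_2 = 2.5, a_3 = 7, b_3 = 7.5, c_3 = 2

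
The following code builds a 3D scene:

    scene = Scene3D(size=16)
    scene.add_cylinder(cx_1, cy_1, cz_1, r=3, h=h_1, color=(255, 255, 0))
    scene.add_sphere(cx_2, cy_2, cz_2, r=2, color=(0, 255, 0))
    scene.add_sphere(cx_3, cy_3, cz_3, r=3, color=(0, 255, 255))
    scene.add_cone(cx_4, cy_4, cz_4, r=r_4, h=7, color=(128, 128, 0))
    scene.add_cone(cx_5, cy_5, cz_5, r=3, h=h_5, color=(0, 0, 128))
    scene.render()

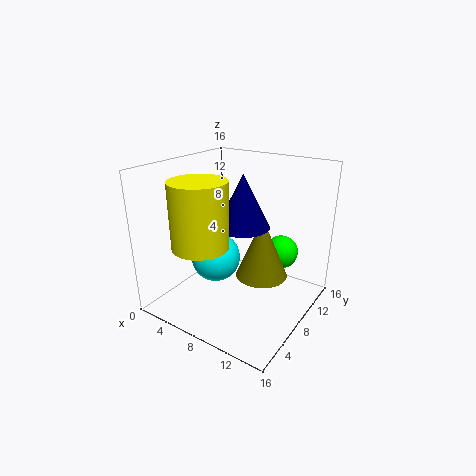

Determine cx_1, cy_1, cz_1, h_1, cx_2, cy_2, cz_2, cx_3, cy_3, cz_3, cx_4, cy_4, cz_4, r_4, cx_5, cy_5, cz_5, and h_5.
cx_1 = 6
cy_1 = 4
cz_1 = 8
h_1 = 7
cx_2 = 11
cy_2 = 13
cz_2 = 5
cx_3 = 4
cy_3 = 9
cz_3 = 4
cx_4 = 10
cy_4 = 10
cz_4 = 3
r_4 = 3
cx_5 = 8
cy_5 = 9
cz_5 = 9
h_5 = 6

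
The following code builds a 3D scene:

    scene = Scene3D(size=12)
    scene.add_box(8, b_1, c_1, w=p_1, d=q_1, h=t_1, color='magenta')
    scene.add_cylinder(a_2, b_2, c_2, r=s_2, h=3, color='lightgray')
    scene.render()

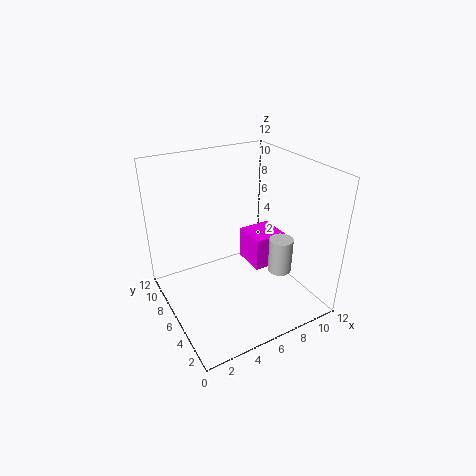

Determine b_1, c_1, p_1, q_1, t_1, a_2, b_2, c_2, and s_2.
b_1 = 6; c_1 = 2; p_1 = 3; q_1 = 3; t_1 = 3; a_2 = 9; b_2 = 4; c_2 = 3; s_2 = 1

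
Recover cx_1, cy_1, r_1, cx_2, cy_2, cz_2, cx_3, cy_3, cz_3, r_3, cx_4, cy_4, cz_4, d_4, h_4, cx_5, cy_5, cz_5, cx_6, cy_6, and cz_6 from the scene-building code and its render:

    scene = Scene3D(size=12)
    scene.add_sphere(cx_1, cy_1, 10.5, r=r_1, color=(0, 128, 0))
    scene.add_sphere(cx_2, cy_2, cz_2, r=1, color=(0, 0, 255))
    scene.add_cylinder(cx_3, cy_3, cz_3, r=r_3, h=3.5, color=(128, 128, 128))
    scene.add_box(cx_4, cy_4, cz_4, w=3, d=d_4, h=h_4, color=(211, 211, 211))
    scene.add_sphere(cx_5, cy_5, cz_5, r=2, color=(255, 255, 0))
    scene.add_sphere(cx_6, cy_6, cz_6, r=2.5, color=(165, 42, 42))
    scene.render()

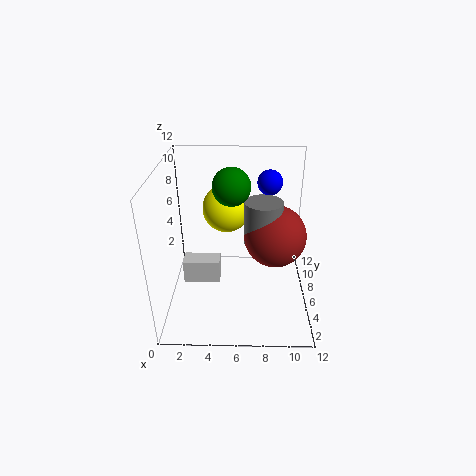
cx_1 = 5.5; cy_1 = 6; r_1 = 1.5; cx_2 = 8.5; cy_2 = 7; cz_2 = 10.5; cx_3 = 8; cy_3 = 5.5; cz_3 = 6; r_3 = 1.5; cx_4 = 1.5; cy_4 = 4.5; cz_4 = 2.5; d_4 = 1.5; h_4 = 2; cx_5 = 5; cy_5 = 7.5; cz_5 = 8; cx_6 = 9; cy_6 = 5.5; cz_6 = 6.5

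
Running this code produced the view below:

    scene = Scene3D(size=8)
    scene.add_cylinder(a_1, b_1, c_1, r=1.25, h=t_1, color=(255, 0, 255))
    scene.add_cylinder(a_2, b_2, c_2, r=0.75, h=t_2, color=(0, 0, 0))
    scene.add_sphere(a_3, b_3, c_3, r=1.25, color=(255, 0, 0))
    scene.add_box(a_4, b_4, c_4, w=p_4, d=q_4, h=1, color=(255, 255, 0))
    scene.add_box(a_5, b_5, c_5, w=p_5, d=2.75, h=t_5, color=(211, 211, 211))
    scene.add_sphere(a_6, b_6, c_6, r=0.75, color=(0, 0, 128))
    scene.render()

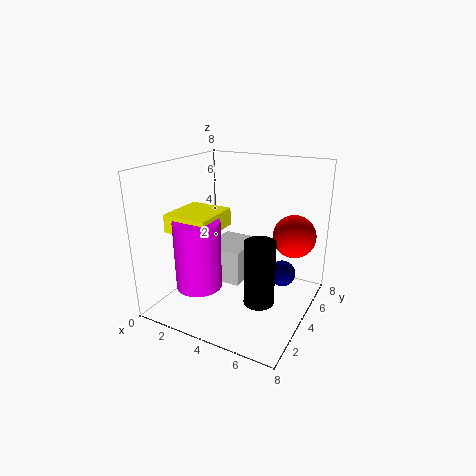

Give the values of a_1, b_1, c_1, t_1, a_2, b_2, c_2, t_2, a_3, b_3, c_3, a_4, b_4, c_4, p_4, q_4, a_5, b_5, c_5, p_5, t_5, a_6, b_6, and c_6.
a_1 = 2.5; b_1 = 2.25; c_1 = 1.5; t_1 = 3.75; a_2 = 6.25; b_2 = 2; c_2 = 1.75; t_2 = 3.25; a_3 = 6.5; b_3 = 6.25; c_3 = 3.75; a_4 = 0.75; b_4 = 1.75; c_4 = 4.5; p_4 = 2.5; q_4 = 2.75; a_5 = 2; b_5 = 3.5; c_5 = 1.25; p_5 = 2.25; t_5 = 2; a_6 = 6.25; b_6 = 5.25; c_6 = 1.75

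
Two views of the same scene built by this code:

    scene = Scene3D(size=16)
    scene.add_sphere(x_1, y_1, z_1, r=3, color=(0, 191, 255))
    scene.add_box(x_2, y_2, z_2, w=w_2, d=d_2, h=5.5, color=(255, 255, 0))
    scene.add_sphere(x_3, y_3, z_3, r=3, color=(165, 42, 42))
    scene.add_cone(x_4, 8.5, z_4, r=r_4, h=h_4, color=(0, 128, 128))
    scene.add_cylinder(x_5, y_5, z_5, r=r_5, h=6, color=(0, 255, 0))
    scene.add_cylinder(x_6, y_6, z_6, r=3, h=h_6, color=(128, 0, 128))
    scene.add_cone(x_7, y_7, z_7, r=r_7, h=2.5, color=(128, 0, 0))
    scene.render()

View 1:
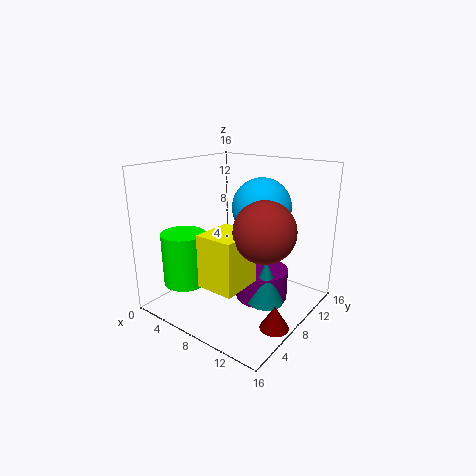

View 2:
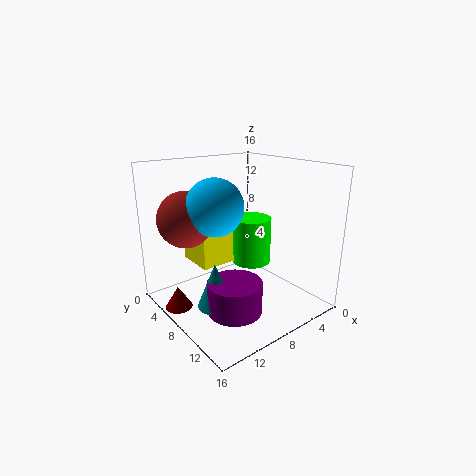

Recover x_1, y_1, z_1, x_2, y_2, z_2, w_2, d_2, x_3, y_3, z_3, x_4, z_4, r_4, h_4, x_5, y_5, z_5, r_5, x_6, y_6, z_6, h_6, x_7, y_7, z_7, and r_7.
x_1 = 11, y_1 = 8, z_1 = 12, x_2 = 7.5, y_2 = 2, z_2 = 4.5, w_2 = 4, d_2 = 4.5, x_3 = 13, y_3 = 5.5, z_3 = 10.5, x_4 = 11.5, z_4 = 1, r_4 = 2, h_4 = 5, x_5 = 3, y_5 = 4.5, z_5 = 2.5, r_5 = 2.5, x_6 = 10, y_6 = 10, z_6 = 0.5, h_6 = 3.5, x_7 = 14.5, y_7 = 5.5, z_7 = 0.5, r_7 = 1.5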